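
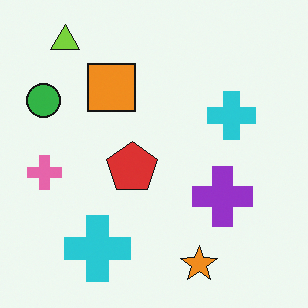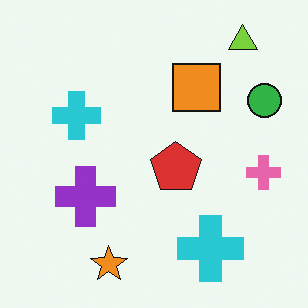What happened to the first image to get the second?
This is the original image flipped horizontally (left ↔ right).

The green circle is in the top-left of the first image and the top-right of the second — shapes on opposite sides of the vertical midline have swapped in a mirror flip.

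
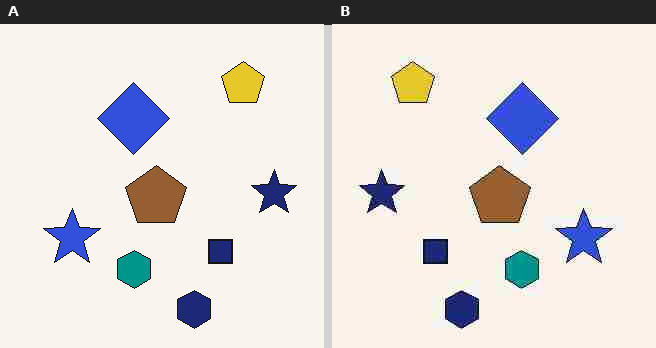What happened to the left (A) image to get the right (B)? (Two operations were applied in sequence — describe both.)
Degraded with heavy JPEG compression, then flipped horizontally (left ↔ right).

Blocky 8×8 compression artifacts appear around shape edges and the flat background shows ringing — characteristic JPEG degradation. The navy star is in the right of the left (A) image and the left of the right (B) — shapes on opposite sides of the vertical midline have swapped in a mirror flip.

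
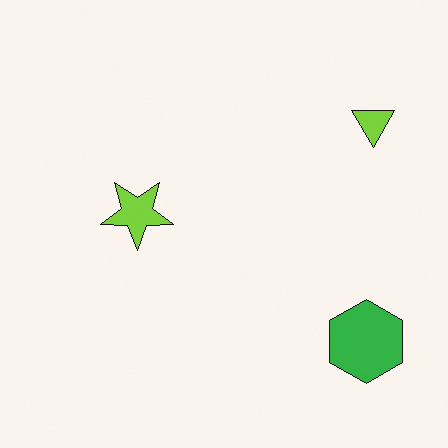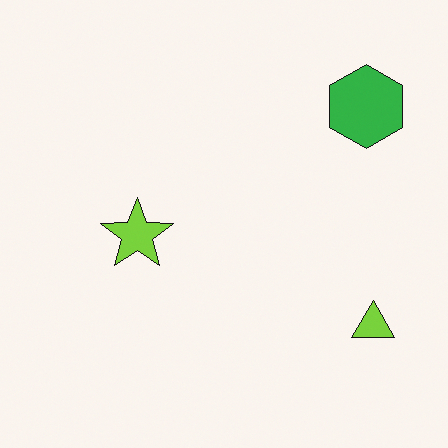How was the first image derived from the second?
Flipped vertically (top ↔ bottom).

The green hexagon is in the top-right of the second image and the bottom-right of the first — shapes on opposite sides of the horizontal midline have swapped in a mirror flip.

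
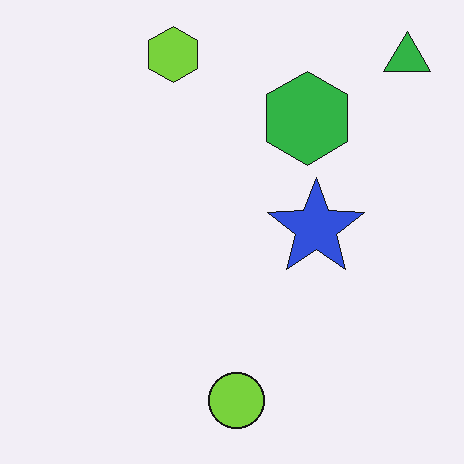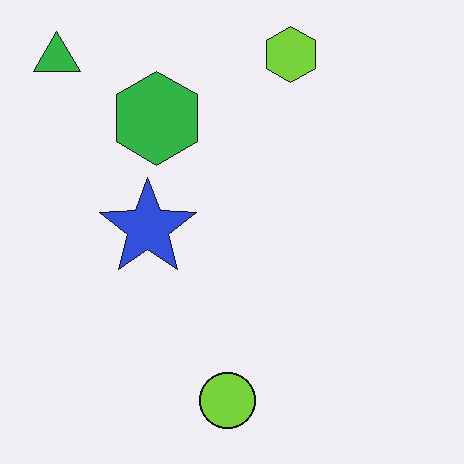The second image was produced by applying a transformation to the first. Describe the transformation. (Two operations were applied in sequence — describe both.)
The second image is the first flipped horizontally (left ↔ right), then given moderate JPEG compression.

The green triangle is in the top-right of the first image and the top-left of the second — shapes on opposite sides of the vertical midline have swapped in a mirror flip. Blocky 8×8 compression artifacts appear around shape edges and the flat background shows ringing — characteristic JPEG degradation.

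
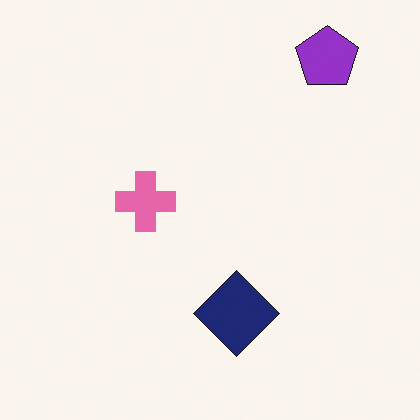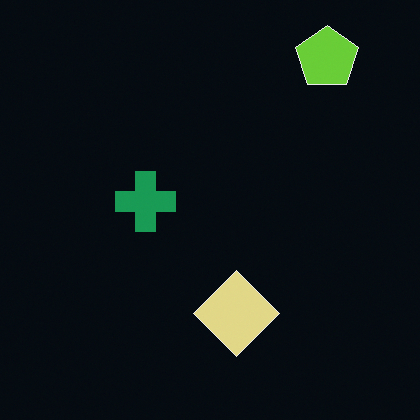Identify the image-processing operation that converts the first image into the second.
Color-inverted (negative).

The light background has become dark and every shape's color is its complement — a photographic negative.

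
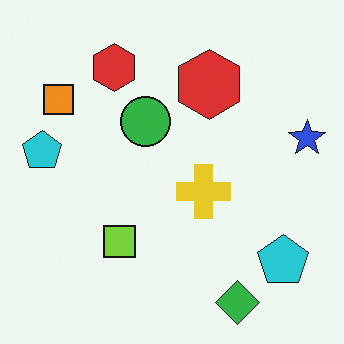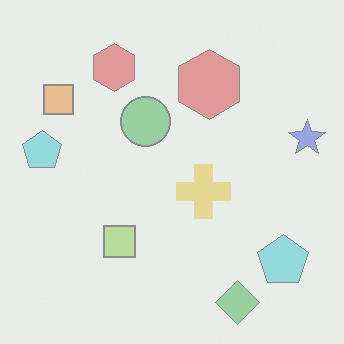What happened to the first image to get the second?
The second image is the first given much lower contrast.

Tones are pushed toward mid-grey across the whole image — a global contrast change.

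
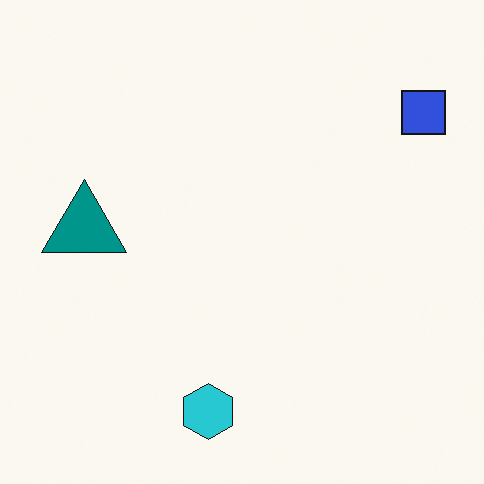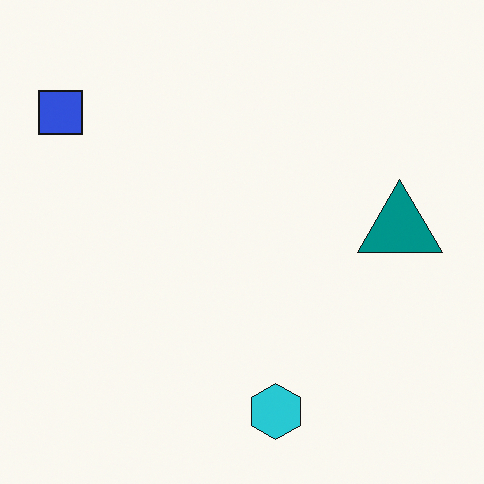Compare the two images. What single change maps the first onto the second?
The second image is the first flipped horizontally (left ↔ right).

The blue square is in the top-right of the first image and the top-left of the second — shapes on opposite sides of the vertical midline have swapped in a mirror flip.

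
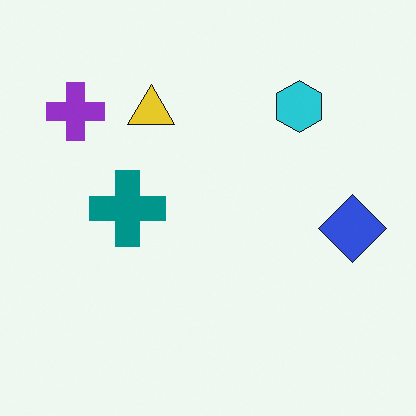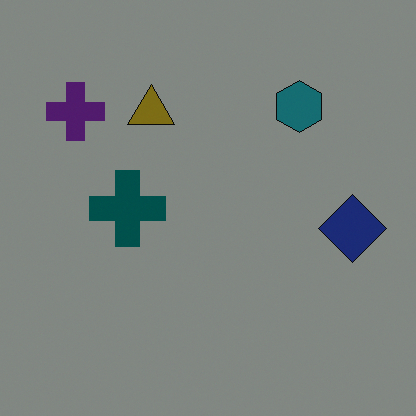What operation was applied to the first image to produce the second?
It was substantially darkened.

Every pixel — background and shapes alike — is uniformly darkened.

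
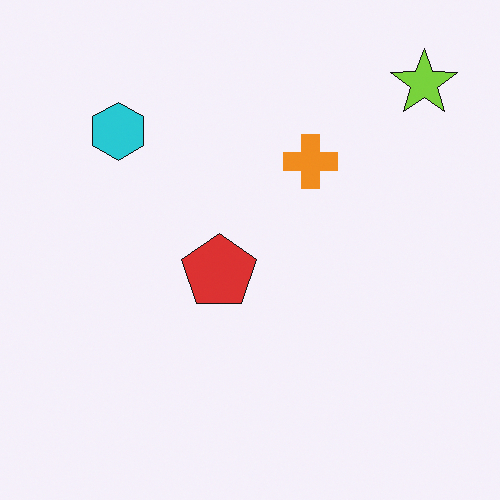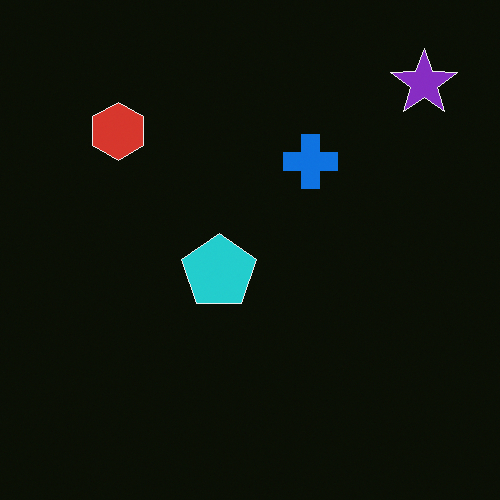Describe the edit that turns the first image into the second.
This is the original image color-inverted (negative).

The light background has become dark and every shape's color is its complement — a photographic negative.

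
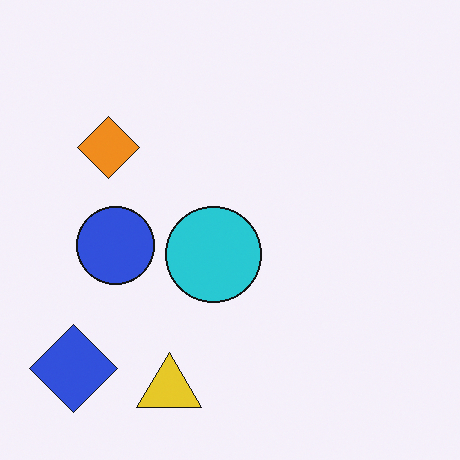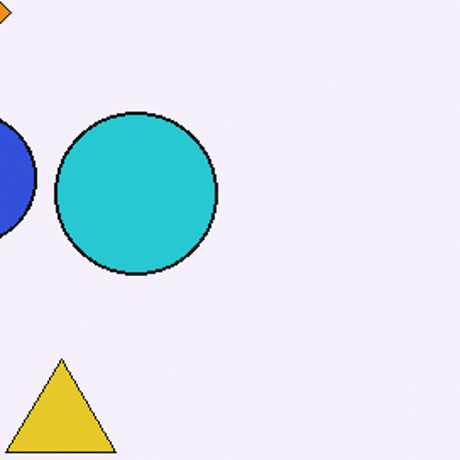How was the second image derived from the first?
It was cropped tightly and scaled back up.

The visible shapes are larger and the field of view is narrower; shapes near the original edges may be partly or wholly outside the frame — a crop-and-rescale.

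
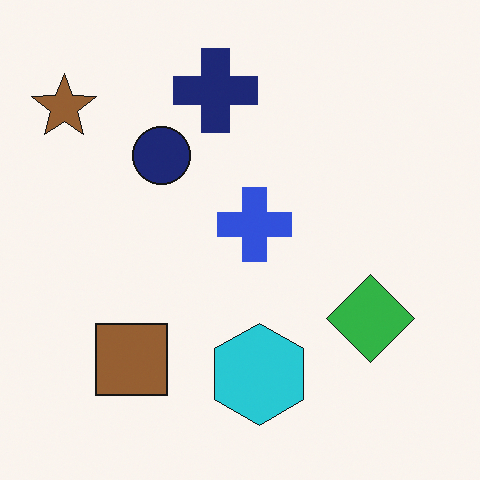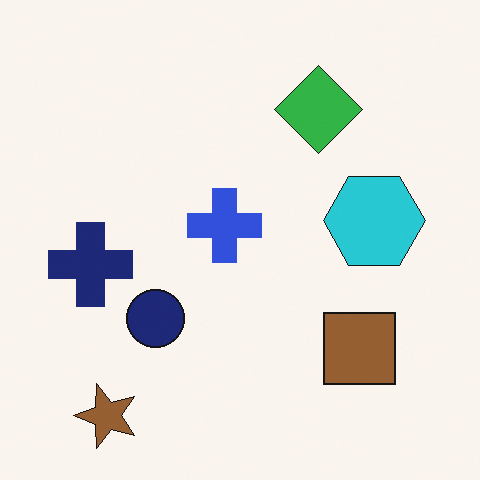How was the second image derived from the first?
This is the original image rotated 90° counter-clockwise.

The brown star sits in the top-left of the first image and the bottom-left of the second — consistent with a whole-image 90° counter-clockwise rotation.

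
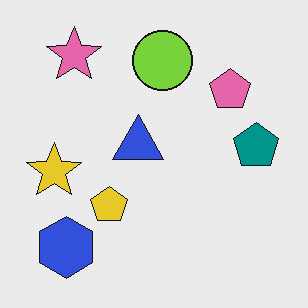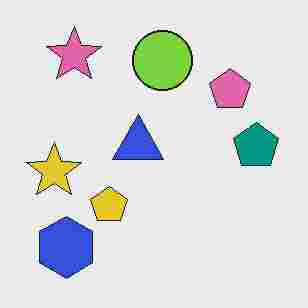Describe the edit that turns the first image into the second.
It was degraded with heavy JPEG compression.

Blocky 8×8 compression artifacts appear around shape edges and the flat background shows ringing — characteristic JPEG degradation.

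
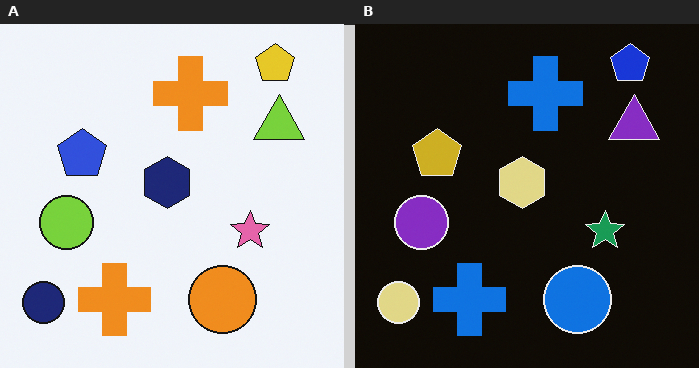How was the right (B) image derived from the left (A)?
Color-inverted (negative).

The light background has become dark and every shape's color is its complement — a photographic negative.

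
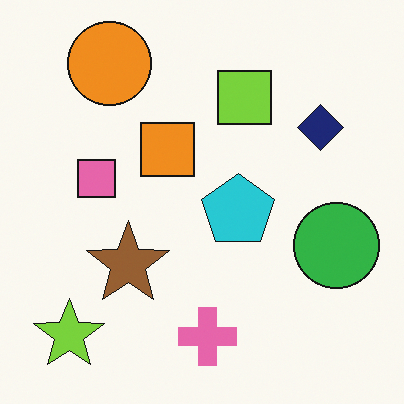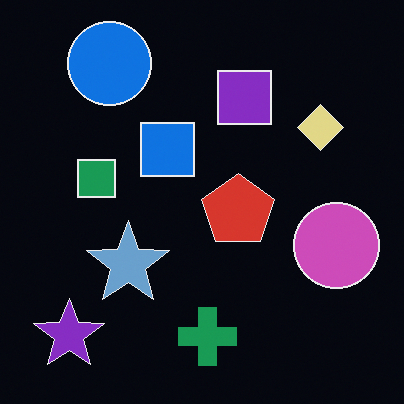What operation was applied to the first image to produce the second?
The transformation is: color-inverted (negative).

The light background has become dark and every shape's color is its complement — a photographic negative.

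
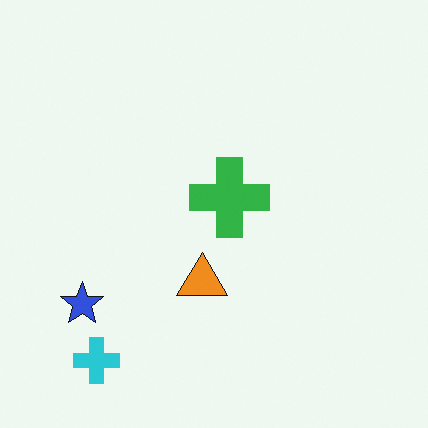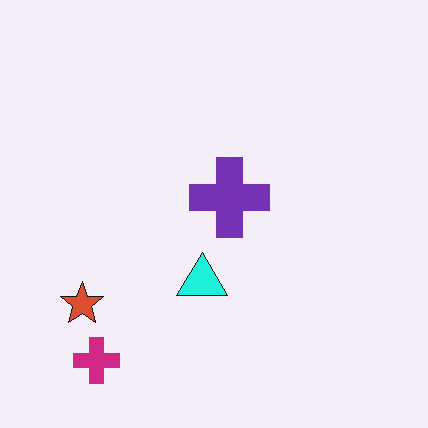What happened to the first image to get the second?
It was hue-shifted through roughly a third of the color wheel.

Every shape's color has rotated by the same amount around the hue wheel — a uniform hue shift.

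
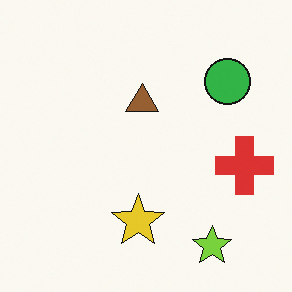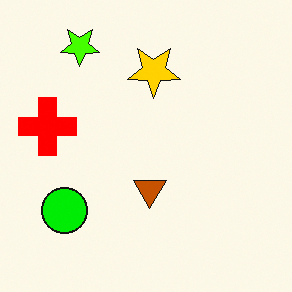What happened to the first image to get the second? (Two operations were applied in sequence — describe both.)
It was rotated 180°, then made much more vivid (saturation change).

The lime star sits in the bottom-right of the first image and the top-left of the second — consistent with a whole-image 180° rotation. All colors are more vivid — a global saturation change.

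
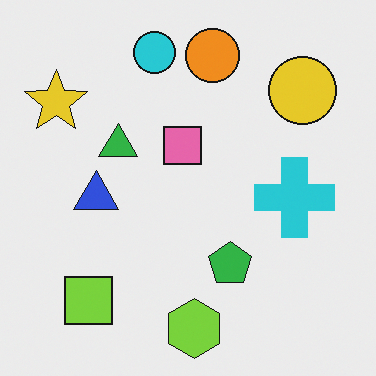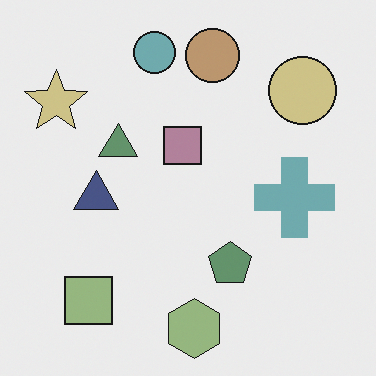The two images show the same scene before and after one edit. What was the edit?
It was heavily desaturated.

All colors are more muted and greyish — a global saturation change.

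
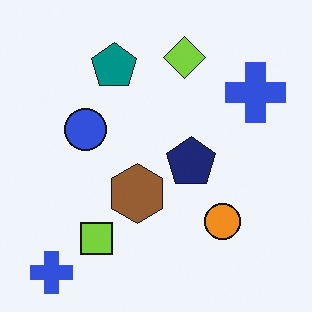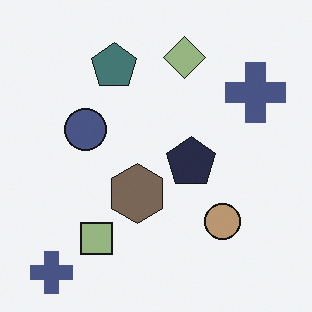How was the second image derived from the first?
It was made much more muted (saturation change).

All colors are more muted and greyish — a global saturation change.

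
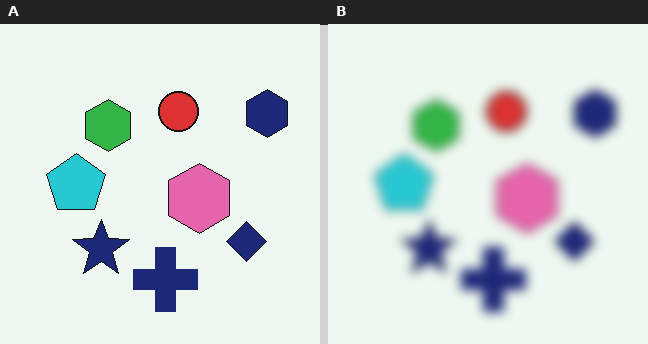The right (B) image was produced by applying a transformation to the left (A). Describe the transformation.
It was strongly gaussian-blurred.

Shape edges and outlines are uniformly softened across the whole image.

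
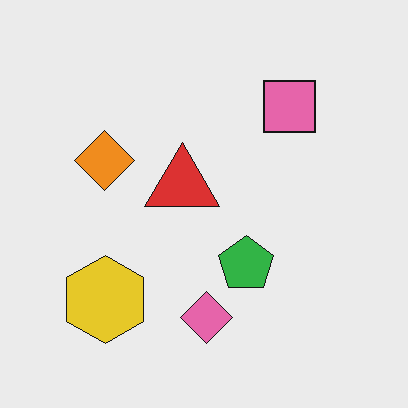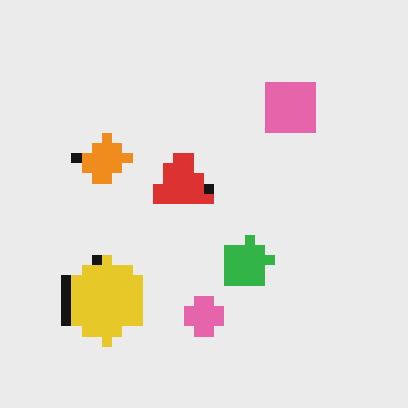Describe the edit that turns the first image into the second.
The image was heavily pixelated into large blocks.

Shapes are reduced to large square blocks; fine edges and outlines are lost — a downscale-then-upscale (mosaic) effect.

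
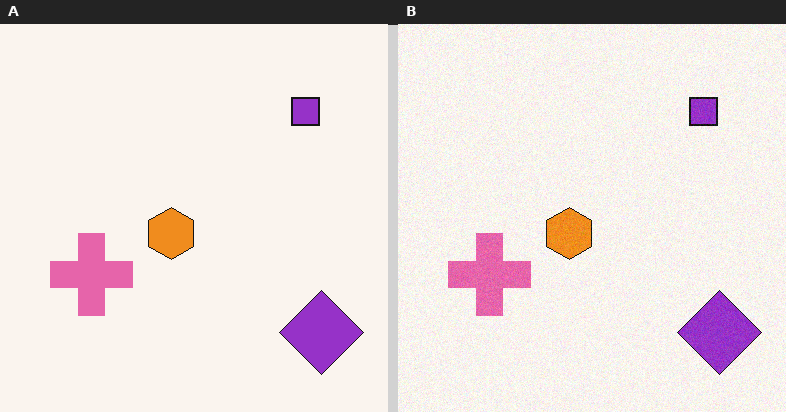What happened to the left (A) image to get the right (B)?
This is the original image degraded with subtle gaussian noise.

Random speckle covers the whole image, including the flat background.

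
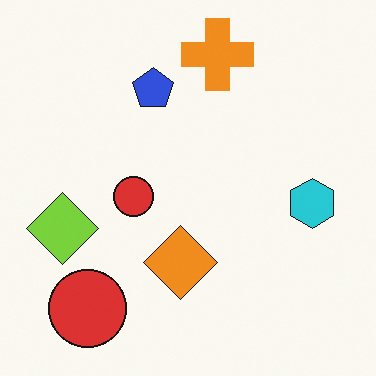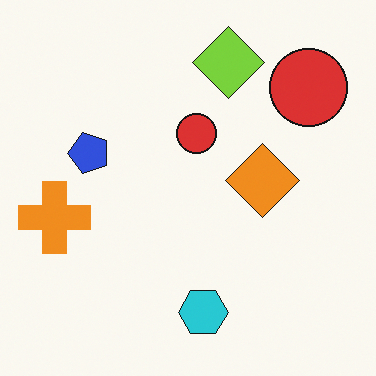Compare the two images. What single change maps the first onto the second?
This is the original image transposed (reflected across the top-left ↔ bottom-right diagonal).

Shapes have swapped their row and column positions — what was in the top-right is now in the bottom-left — a diagonal reflection.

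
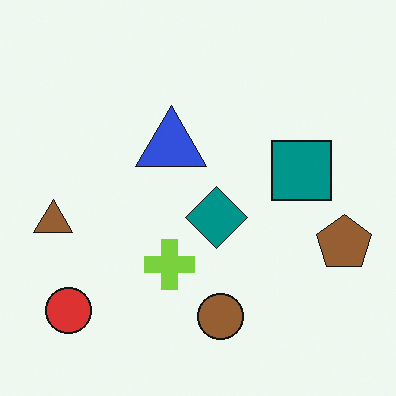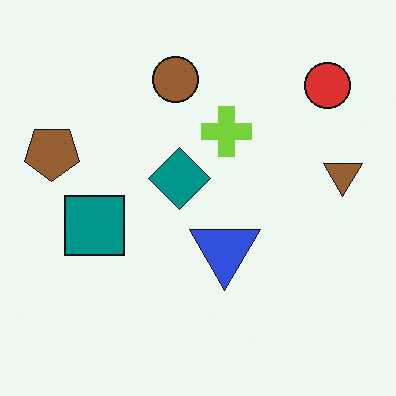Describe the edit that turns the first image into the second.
Rotated 180°.

The red circle sits in the bottom-left of the first image and the top-right of the second — consistent with a whole-image 180° rotation.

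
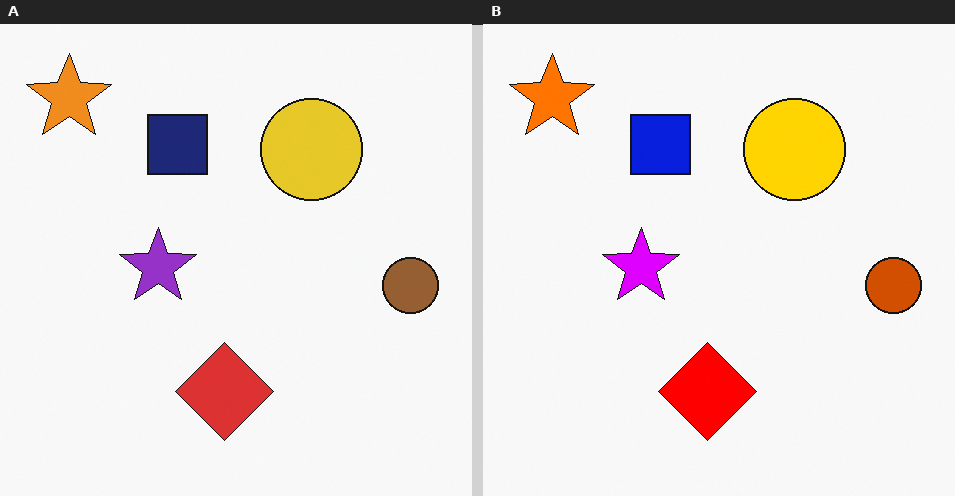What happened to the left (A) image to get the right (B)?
It was heavily oversaturated.

All colors are more vivid — a global saturation change.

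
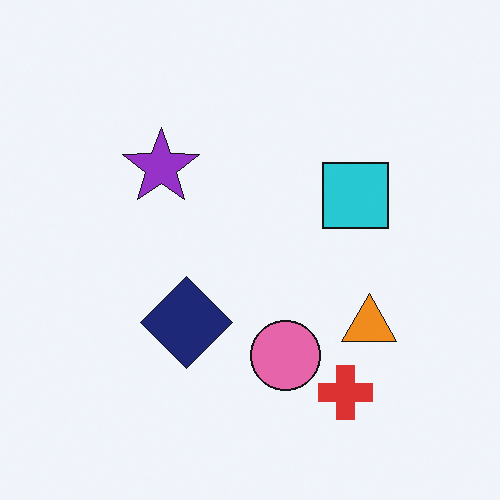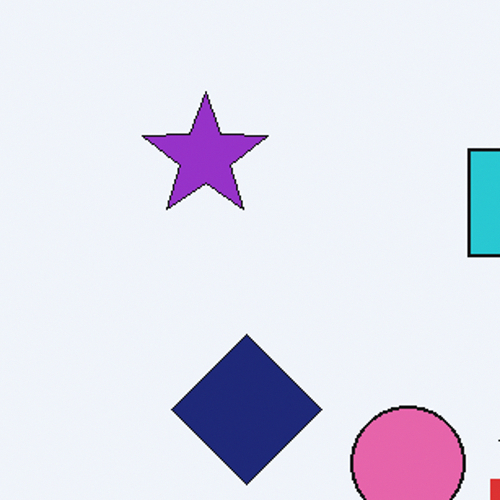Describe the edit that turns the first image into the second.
The transformation is: cropped to a noticeably smaller region and rescaled.

The visible shapes are larger and the field of view is narrower; shapes near the original edges may be partly or wholly outside the frame — a crop-and-rescale.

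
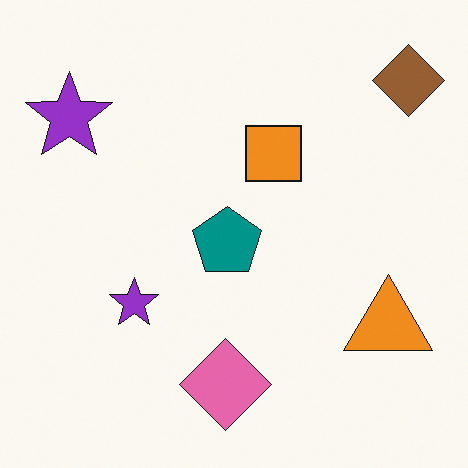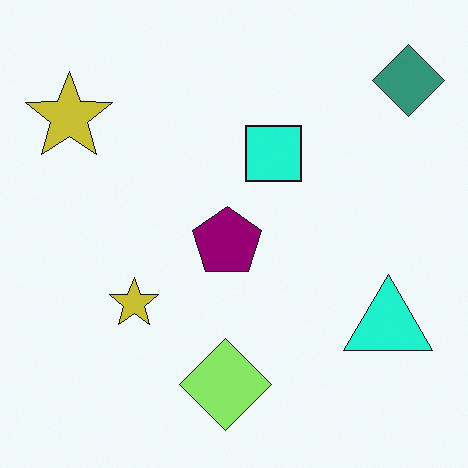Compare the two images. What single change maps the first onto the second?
The image was hue-shifted by a moderate amount.

Every shape's color has rotated by the same amount around the hue wheel — a uniform hue shift.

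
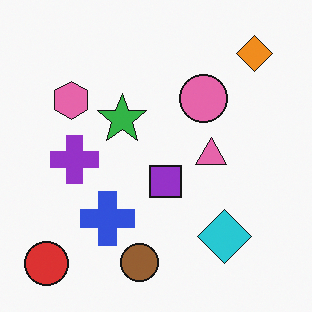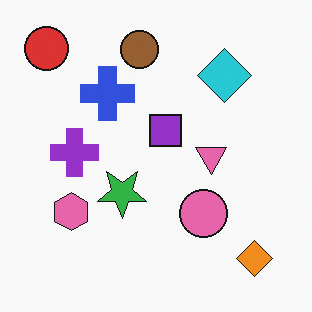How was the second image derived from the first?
This is the original image flipped vertically (top ↔ bottom).

The red circle is in the bottom-left of the first image and the top-left of the second — shapes on opposite sides of the horizontal midline have swapped in a mirror flip.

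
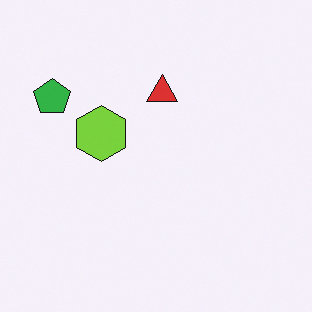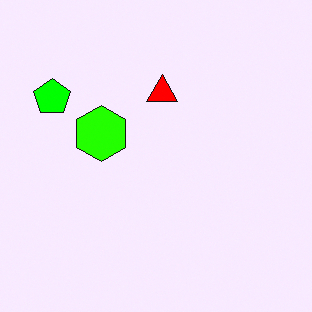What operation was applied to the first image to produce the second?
The transformation is: heavily oversaturated.

All colors are more vivid — a global saturation change.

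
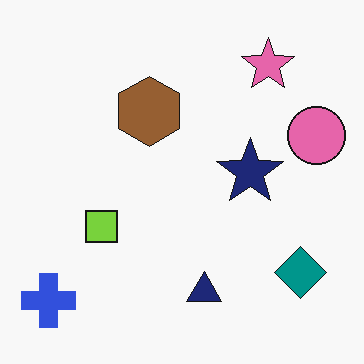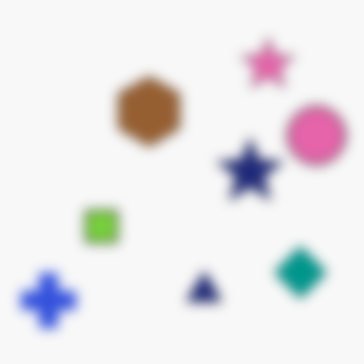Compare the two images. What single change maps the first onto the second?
It was strongly gaussian-blurred.

Shape edges and outlines are uniformly softened across the whole image.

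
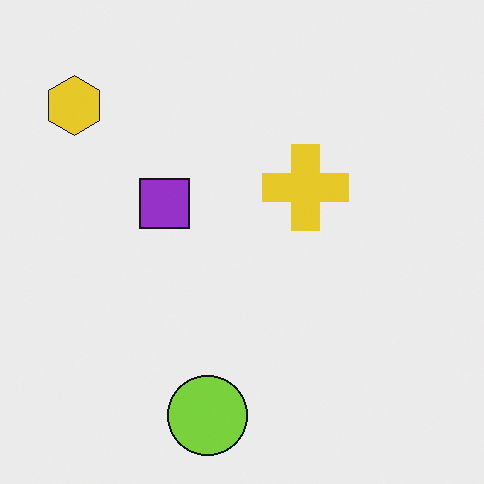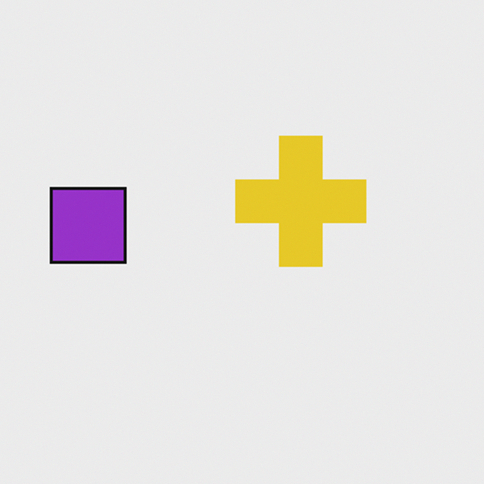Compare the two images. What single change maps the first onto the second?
This is the original image cropped slightly and scaled back up.

The visible shapes are larger and the field of view is narrower; shapes near the original edges may be partly or wholly outside the frame — a crop-and-rescale.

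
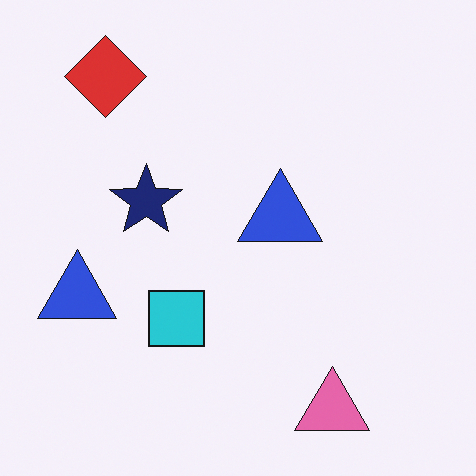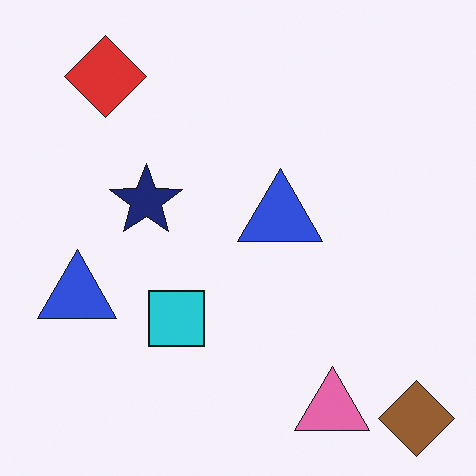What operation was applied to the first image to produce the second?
The image was overlaid with an additional brown diamond.

A brown diamond appears in the second image that is absent from the first.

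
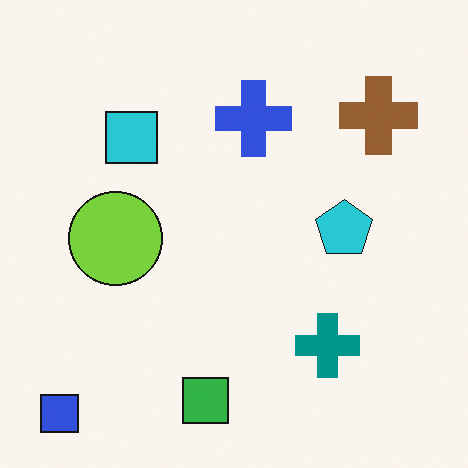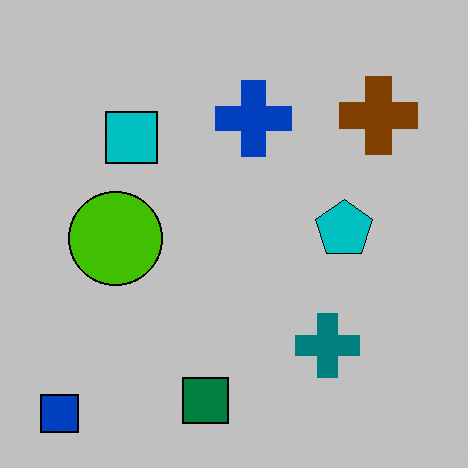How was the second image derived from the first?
Aggressively posterized.

Each flat color has snapped to a coarser quantized level — most visibly, the near-white background has dropped to a flat grey.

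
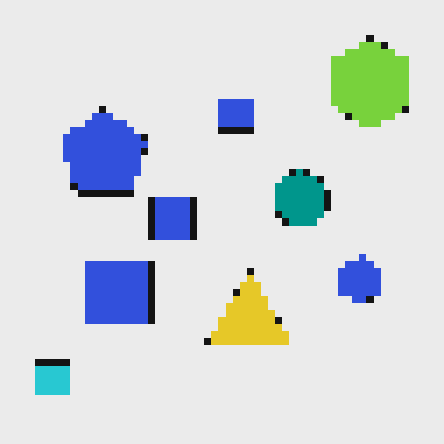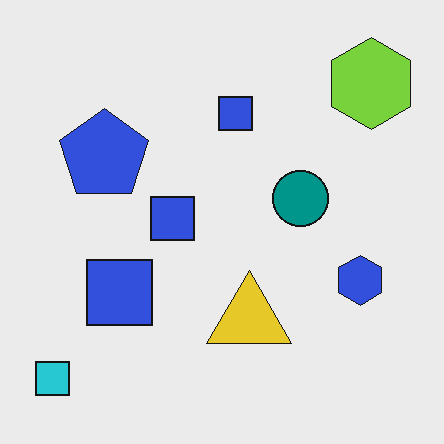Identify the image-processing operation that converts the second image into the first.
This is the original image pixelated into visible square blocks.

Shapes are reduced to large square blocks; fine edges and outlines are lost — a downscale-then-upscale (mosaic) effect.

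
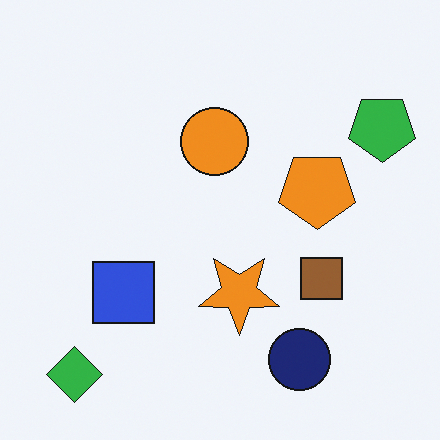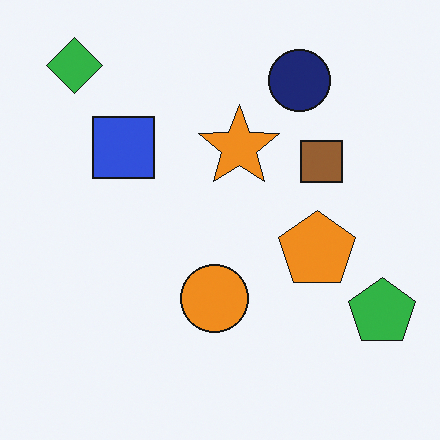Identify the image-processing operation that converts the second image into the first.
The first image is the second flipped vertically (top ↔ bottom).

The green diamond is in the top-left of the second image and the bottom-left of the first — shapes on opposite sides of the horizontal midline have swapped in a mirror flip.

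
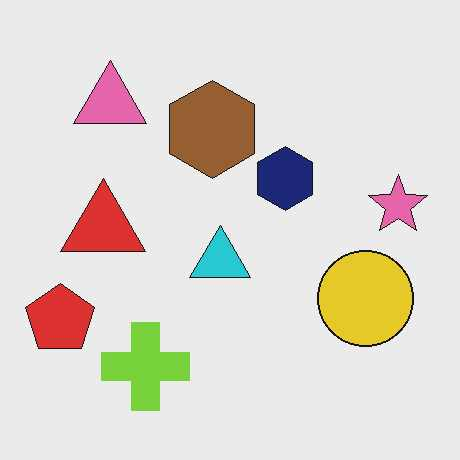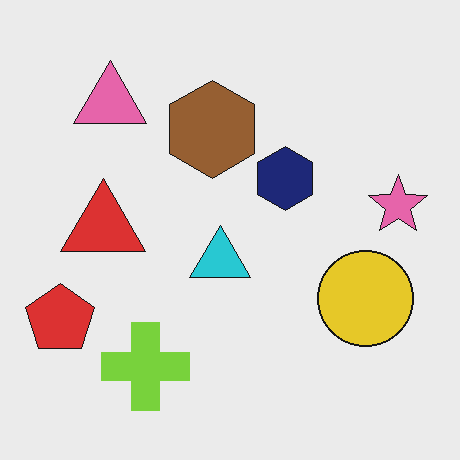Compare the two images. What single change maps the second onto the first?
JPEG-compressed with visible artifacts.

Blocky 8×8 compression artifacts appear around shape edges and the flat background shows ringing — characteristic JPEG degradation.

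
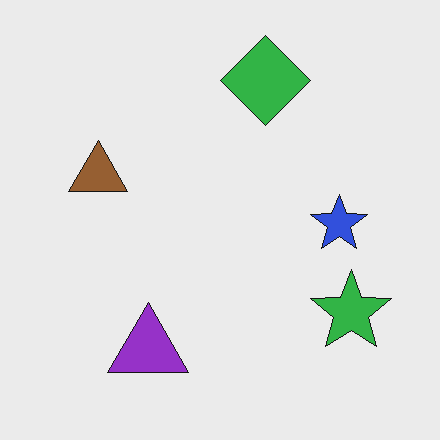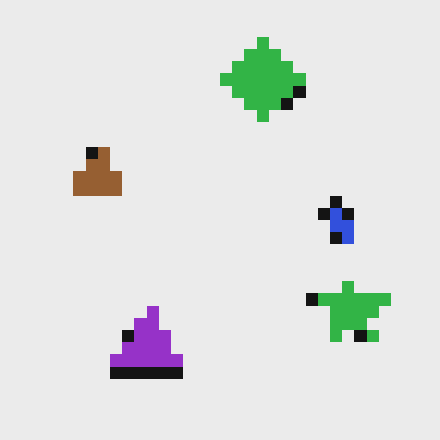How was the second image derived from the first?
This is the original image heavily pixelated into large blocks.

Shapes are reduced to large square blocks; fine edges and outlines are lost — a downscale-then-upscale (mosaic) effect.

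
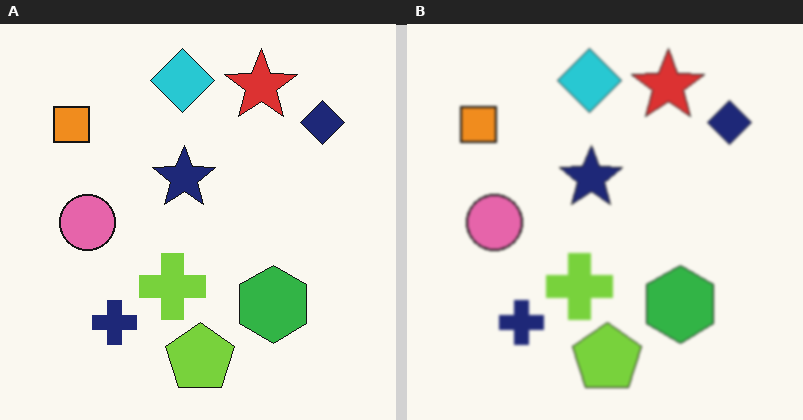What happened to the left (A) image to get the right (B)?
Given a subtle gaussian blur.

Shape edges and outlines are uniformly softened across the whole image.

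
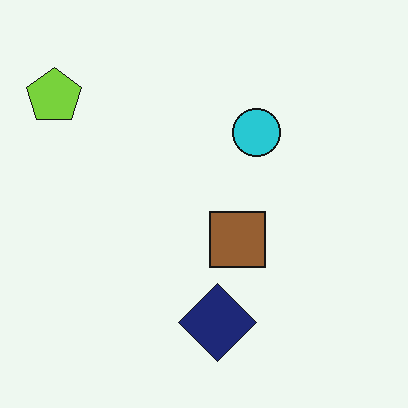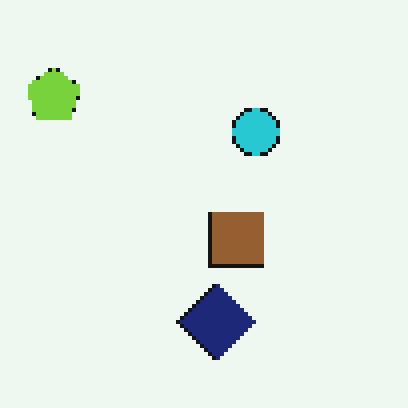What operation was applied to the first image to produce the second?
This is the original image lightly pixelated (a mild mosaic effect).

Shapes are reduced to large square blocks; fine edges and outlines are lost — a downscale-then-upscale (mosaic) effect.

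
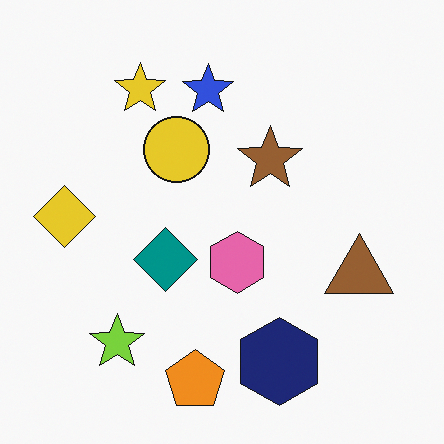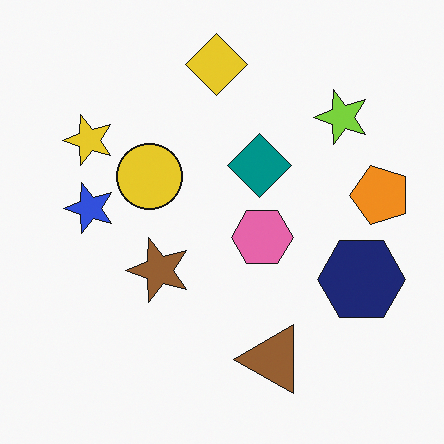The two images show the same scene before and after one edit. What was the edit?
Transposed (reflected across the top-left ↔ bottom-right diagonal).

Shapes have swapped their row and column positions — what was in the top-right is now in the bottom-left — a diagonal reflection.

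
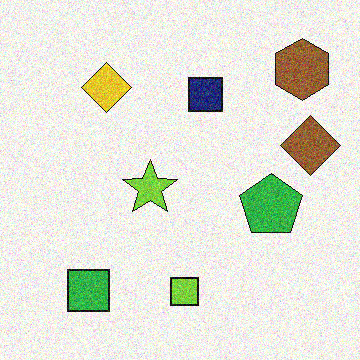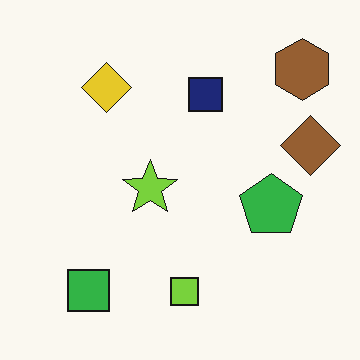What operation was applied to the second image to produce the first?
It was degraded with visible gaussian noise.

Random speckle covers the whole image, including the flat background.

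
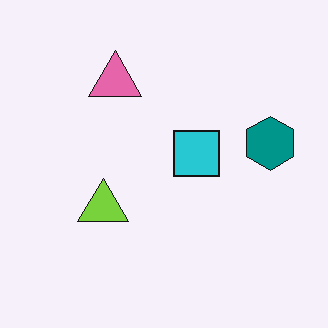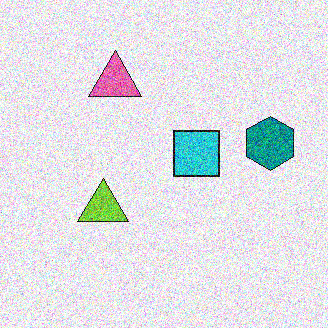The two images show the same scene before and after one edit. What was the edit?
This is the original image degraded with strong gaussian noise.

Random speckle covers the whole image, including the flat background.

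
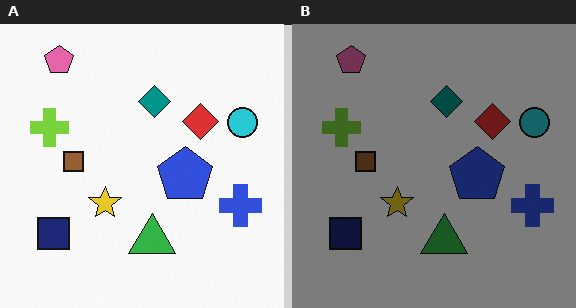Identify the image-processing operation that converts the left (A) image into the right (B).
This is the original image noticeably darkened.

Every pixel — background and shapes alike — is uniformly darkened.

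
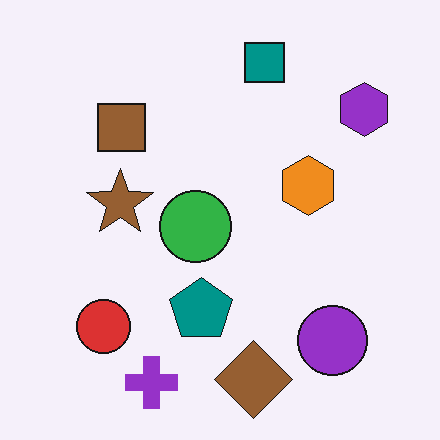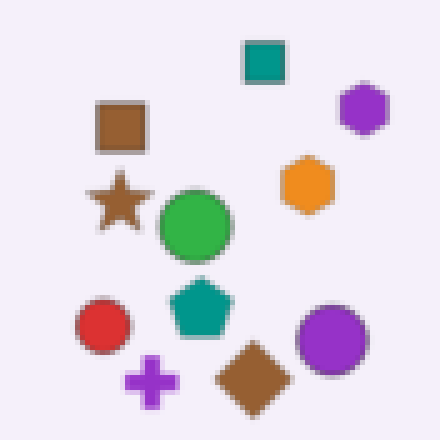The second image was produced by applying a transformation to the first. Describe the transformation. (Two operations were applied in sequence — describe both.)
It was lightly blurred, then mildly pixelated.

Shape edges and outlines are uniformly softened across the whole image. Shapes are reduced to large square blocks; fine edges and outlines are lost — a downscale-then-upscale (mosaic) effect.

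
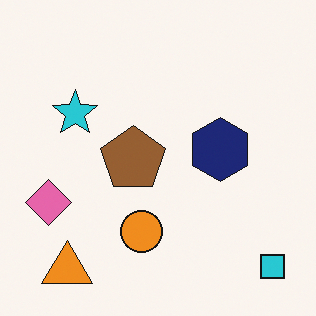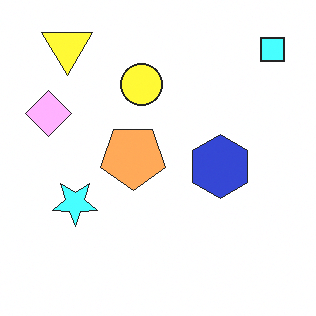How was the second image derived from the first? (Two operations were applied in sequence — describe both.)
The image was brightened a lot, then flipped vertically (top ↔ bottom).

Every pixel — background and shapes alike — is uniformly brightened. The orange triangle is in the bottom-left of the first image and the top-left of the second — shapes on opposite sides of the horizontal midline have swapped in a mirror flip.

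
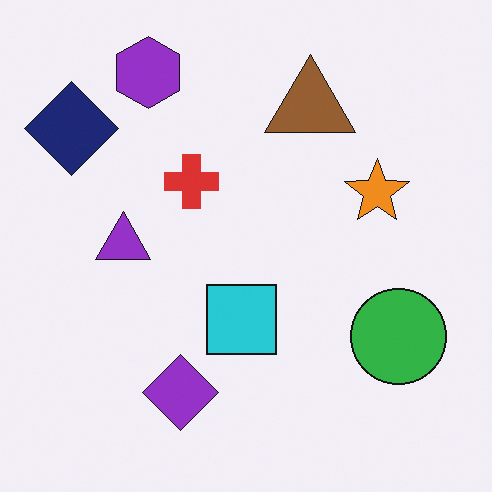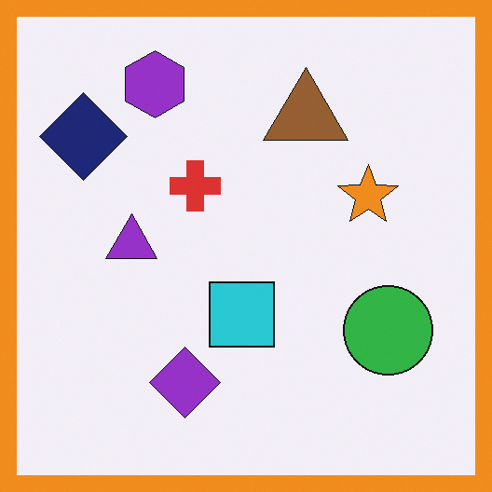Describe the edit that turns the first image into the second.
The transformation is: framed with a orange border.

A solid orange frame runs around the edge of the second image, with the content slightly shrunk inside it.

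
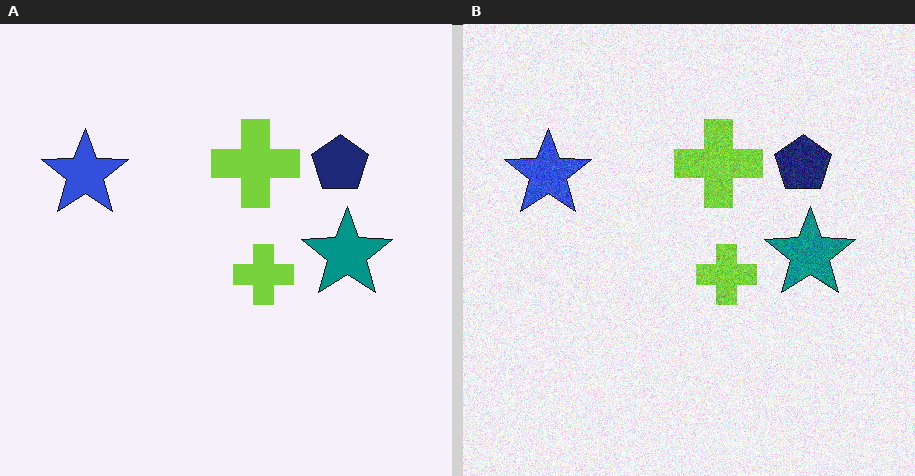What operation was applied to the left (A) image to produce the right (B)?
The right (B) image is the left (A) degraded with moderate additive noise.

Random speckle covers the whole image, including the flat background.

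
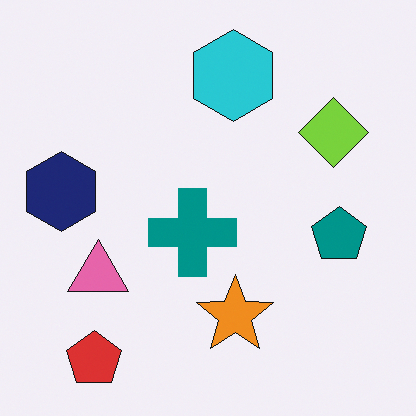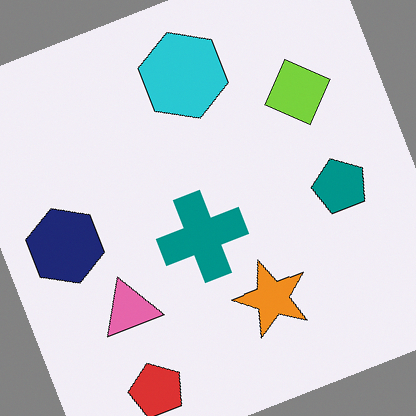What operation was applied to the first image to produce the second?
This is the original image rotated counter-clockwise by a moderate amount.

Every shape is tilted by the same angle and the image corners show triangular fill wedges — a whole-image rotation by a non-right angle.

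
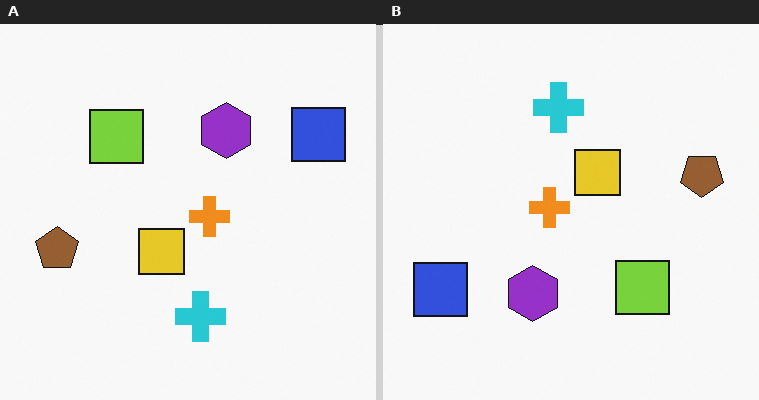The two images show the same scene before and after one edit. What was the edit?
Rotated 180°.

The blue square sits in the top-right of the left (A) image and the bottom-left of the right (B) — consistent with a whole-image 180° rotation.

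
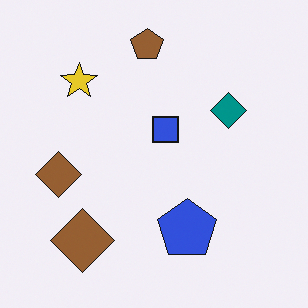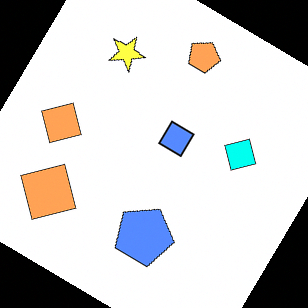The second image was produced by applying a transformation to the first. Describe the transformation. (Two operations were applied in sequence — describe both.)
The image was substantially brightened, then rotated clockwise by a large amount — several tens of degrees.

Every pixel — background and shapes alike — is uniformly brightened. Every shape is tilted by the same angle and the image corners show triangular fill wedges — a whole-image rotation by a non-right angle.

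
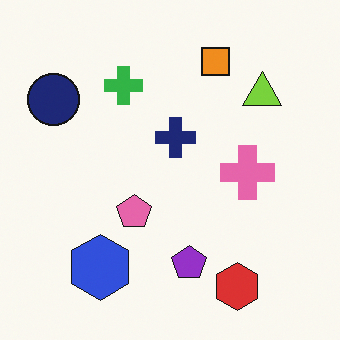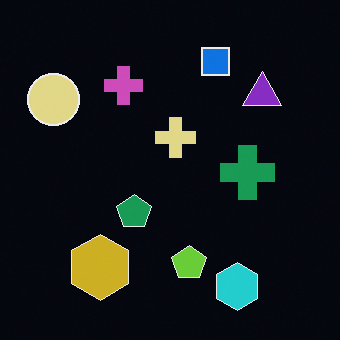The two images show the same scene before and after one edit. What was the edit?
The second image is the first color-inverted (negative).

The light background has become dark and every shape's color is its complement — a photographic negative.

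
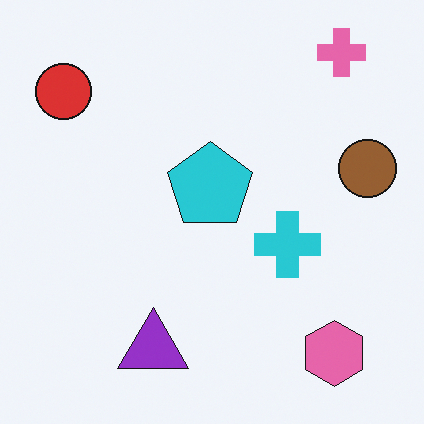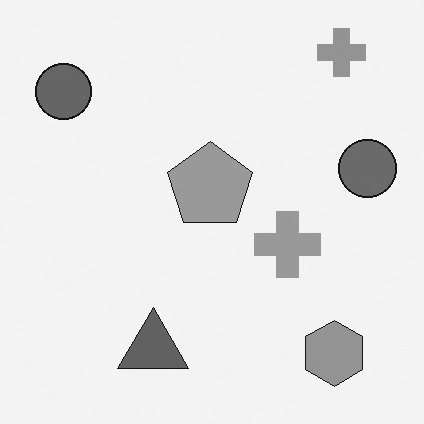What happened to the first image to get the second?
Converted to grayscale.

All color is removed — every shape is now a shade of grey.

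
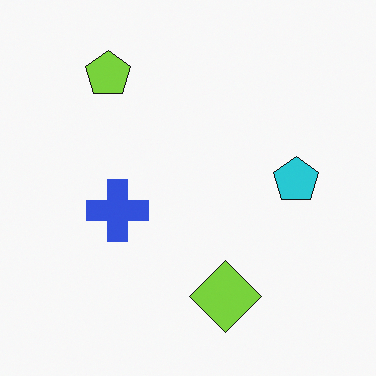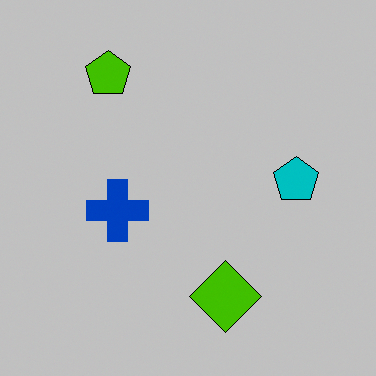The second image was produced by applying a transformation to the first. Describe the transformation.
The image was aggressively posterized.

Each flat color has snapped to a coarser quantized level — most visibly, the near-white background has dropped to a flat grey.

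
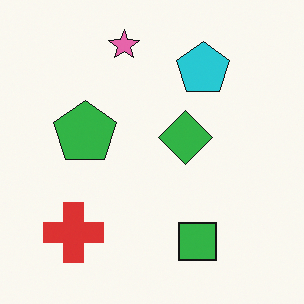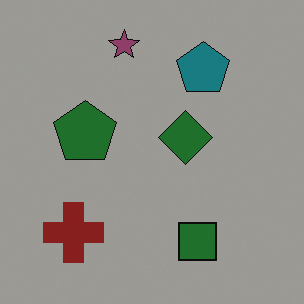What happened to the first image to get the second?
The image was darkened a lot.

Every pixel — background and shapes alike — is uniformly darkened.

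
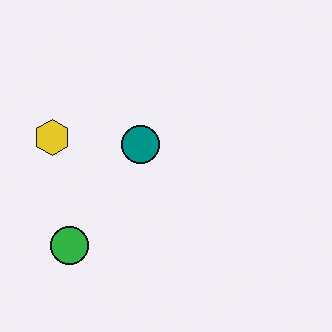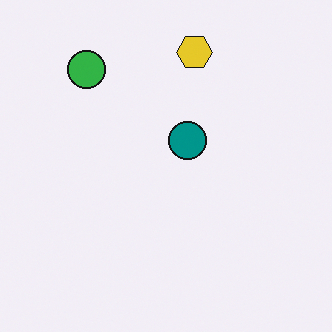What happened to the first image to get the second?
This is the original image rotated 90° clockwise.

The green circle sits in the bottom-left of the first image and the top-left of the second — consistent with a whole-image 90° clockwise rotation.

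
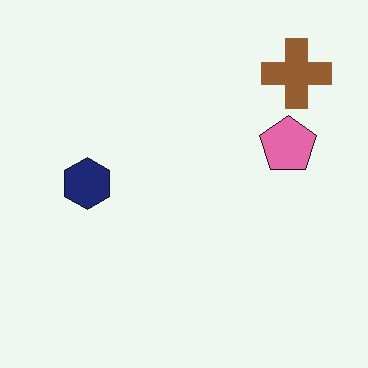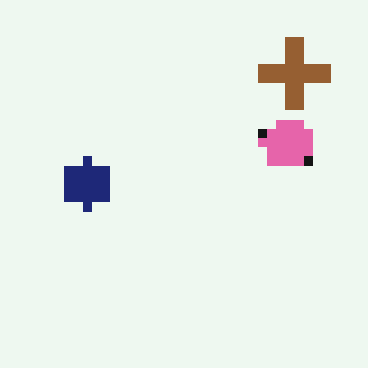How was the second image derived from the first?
It was heavily pixelated into large blocks.

Shapes are reduced to large square blocks; fine edges and outlines are lost — a downscale-then-upscale (mosaic) effect.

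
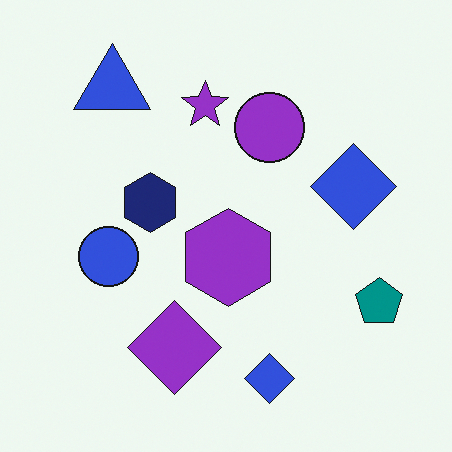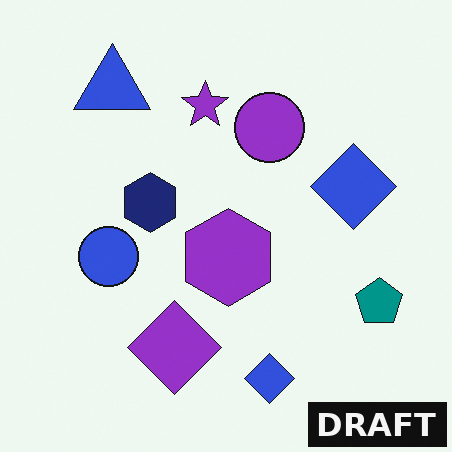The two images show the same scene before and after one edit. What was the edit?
Watermarked with the text "DRAFT" in the lower-right corner.

A dark label reading "DRAFT" appears in the lower-right corner.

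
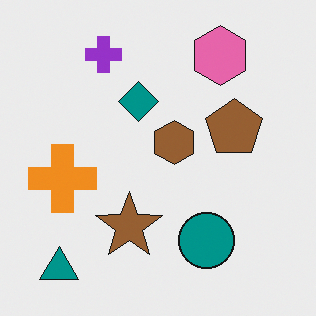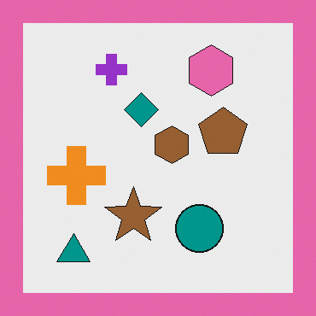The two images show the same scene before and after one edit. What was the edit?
The second image is the first framed with a pink border.

A solid pink frame runs around the edge of the second image, with the content slightly shrunk inside it.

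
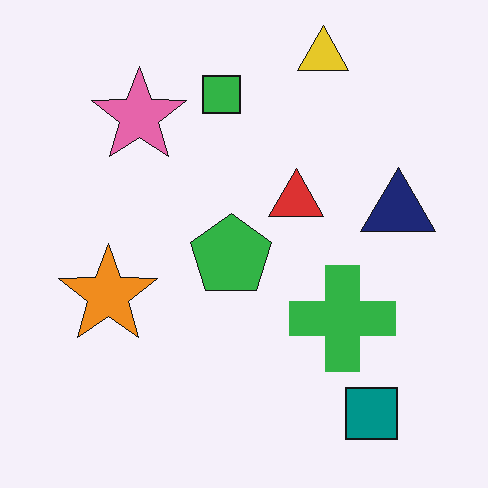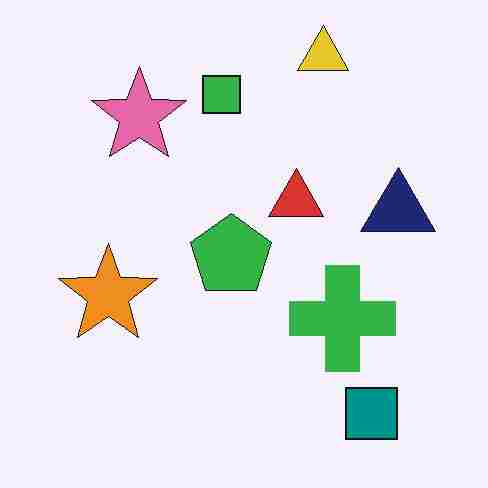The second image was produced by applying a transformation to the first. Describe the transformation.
The image was heavily JPEG-compressed with obvious blocking artifacts.

Blocky 8×8 compression artifacts appear around shape edges and the flat background shows ringing — characteristic JPEG degradation.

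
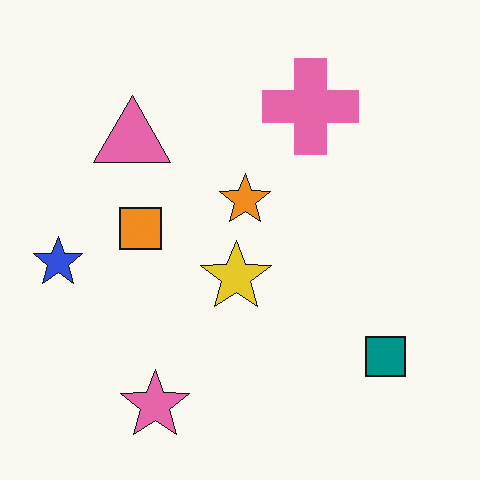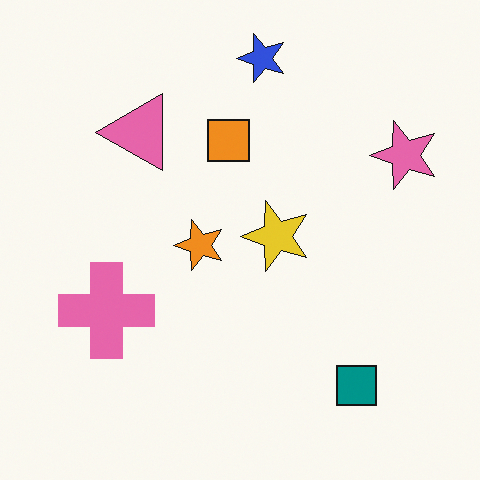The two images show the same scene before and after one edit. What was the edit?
The transformation is: transposed (reflected across the top-left ↔ bottom-right diagonal).

Shapes have swapped their row and column positions — what was in the top-right is now in the bottom-left — a diagonal reflection.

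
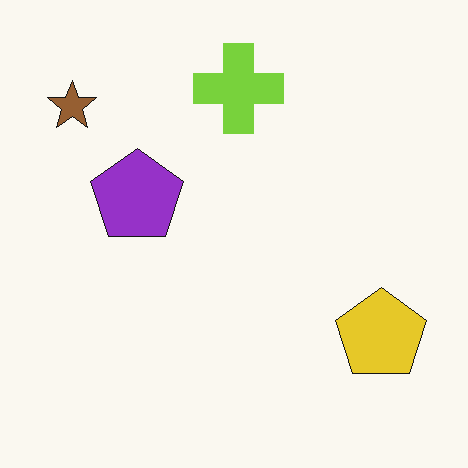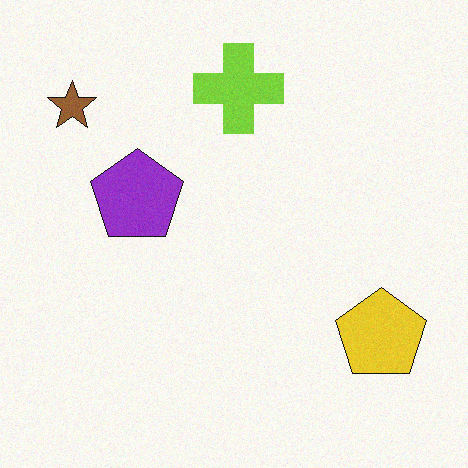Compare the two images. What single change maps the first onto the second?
The second image is the first degraded with a light layer of grain.

Random speckle covers the whole image, including the flat background.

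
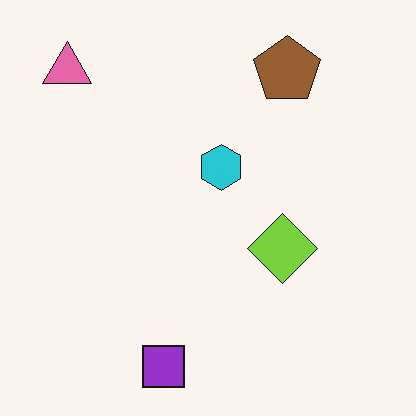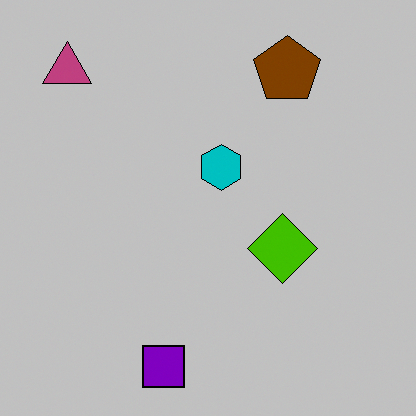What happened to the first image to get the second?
This is the original image heavily posterized to just a handful of flat colors.

Each flat color has snapped to a coarser quantized level — most visibly, the near-white background has dropped to a flat grey.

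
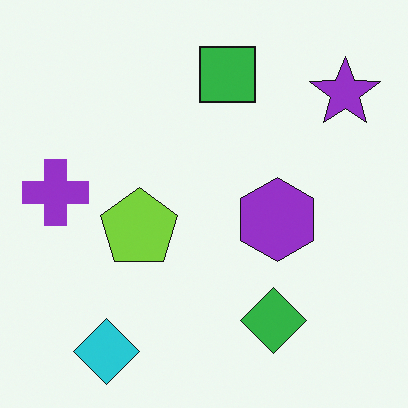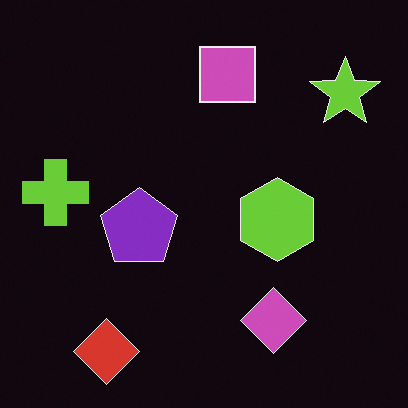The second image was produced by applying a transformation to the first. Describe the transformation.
The second image is the first color-inverted (negative).

The light background has become dark and every shape's color is its complement — a photographic negative.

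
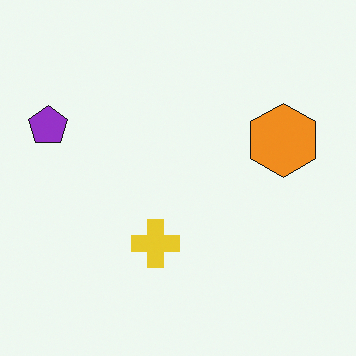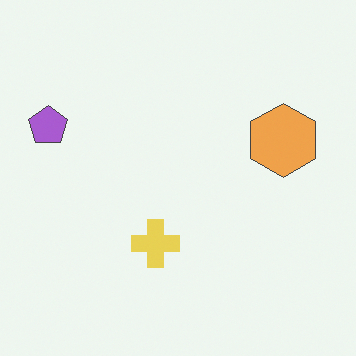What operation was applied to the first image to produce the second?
Given slightly reduced contrast.

Tones are pushed toward mid-grey across the whole image — a global contrast change.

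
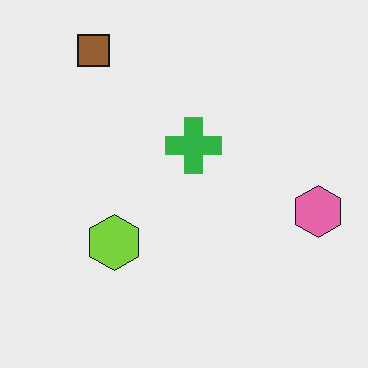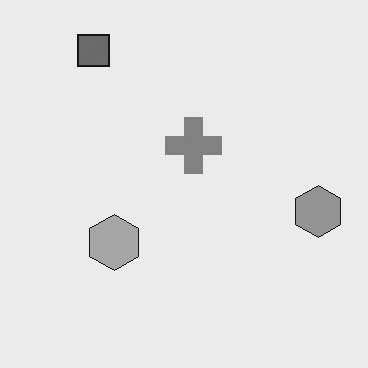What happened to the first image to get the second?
It was converted to grayscale.

All color is removed — every shape is now a shade of grey.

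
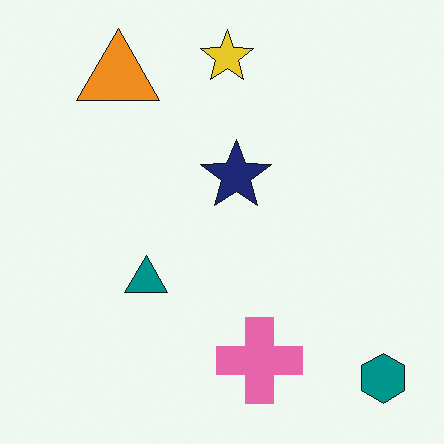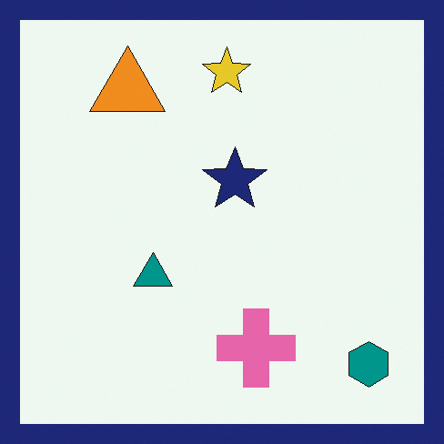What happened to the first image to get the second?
Framed with a navy border.

A solid navy frame runs around the edge of the second image, with the content slightly shrunk inside it.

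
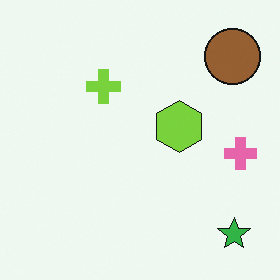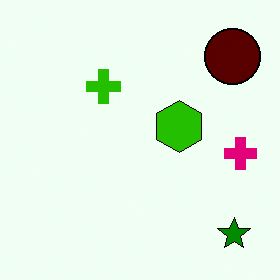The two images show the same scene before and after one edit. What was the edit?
Boosted in contrast.

Tones are pushed away from mid-grey across the whole image — a global contrast change.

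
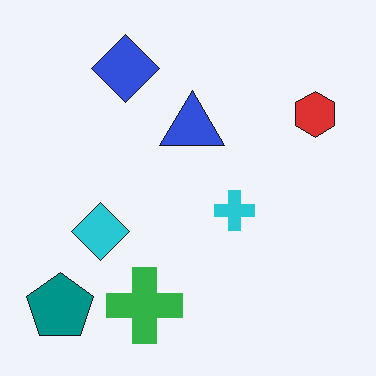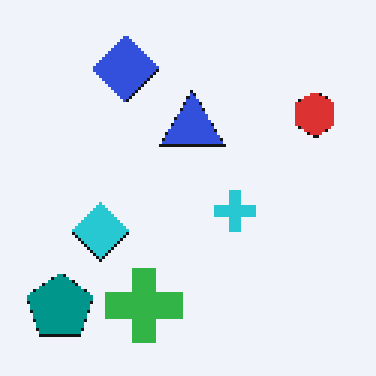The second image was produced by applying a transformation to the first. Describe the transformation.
The image was lightly pixelated (a mild mosaic effect).

Shapes are reduced to large square blocks; fine edges and outlines are lost — a downscale-then-upscale (mosaic) effect.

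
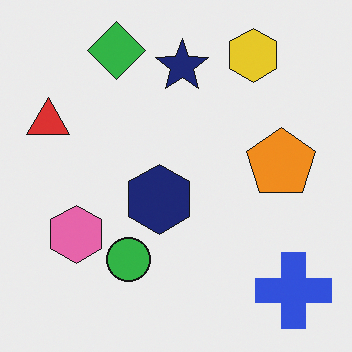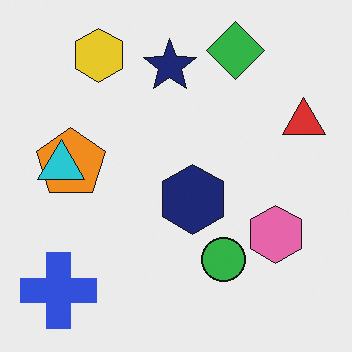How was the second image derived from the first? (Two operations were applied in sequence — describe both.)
The transformation is: flipped horizontally (left ↔ right), then overlaid with an additional cyan triangle.

The red triangle is in the left of the first image and the right of the second — shapes on opposite sides of the vertical midline have swapped in a mirror flip. A cyan triangle appears in the second image that is absent from the first.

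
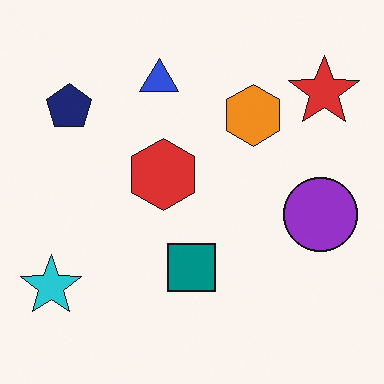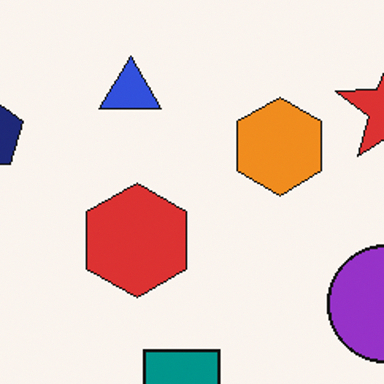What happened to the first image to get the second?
The second image is the first cropped to a modestly smaller region and rescaled.

The visible shapes are larger and the field of view is narrower; shapes near the original edges may be partly or wholly outside the frame — a crop-and-rescale.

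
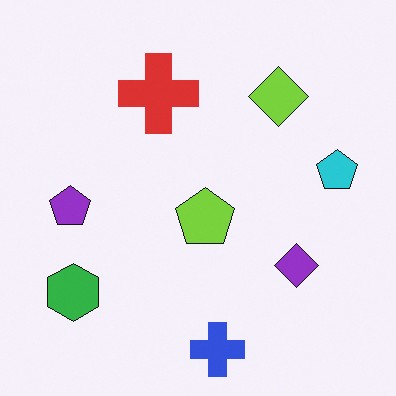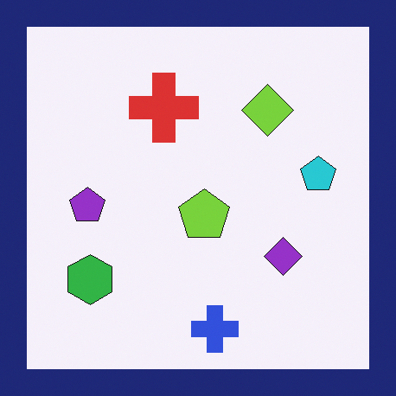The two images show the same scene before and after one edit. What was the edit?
The image was framed with a navy border.

A solid navy frame runs around the edge of the second image, with the content slightly shrunk inside it.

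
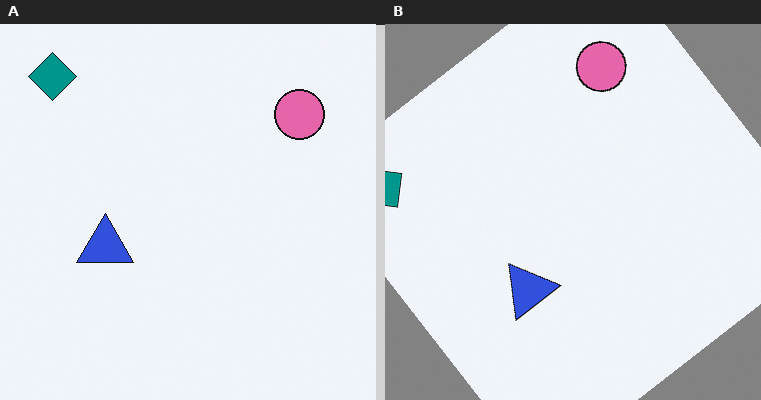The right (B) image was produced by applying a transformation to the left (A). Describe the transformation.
It was rotated counter-clockwise by a large amount — several tens of degrees.

Every shape is tilted by the same angle and the image corners show triangular fill wedges — a whole-image rotation by a non-right angle.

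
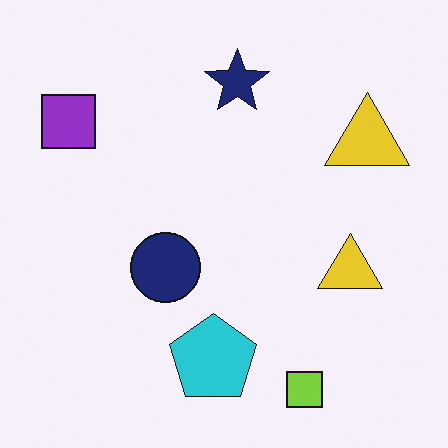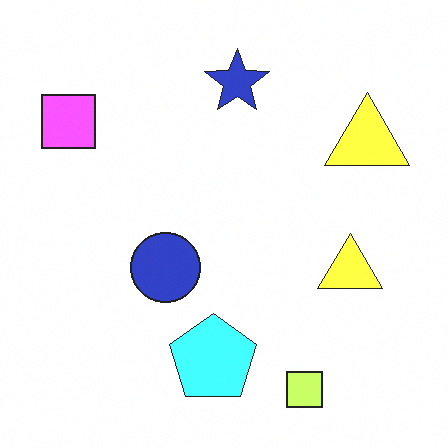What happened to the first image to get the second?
The image was brightened a lot.

Every pixel — background and shapes alike — is uniformly brightened.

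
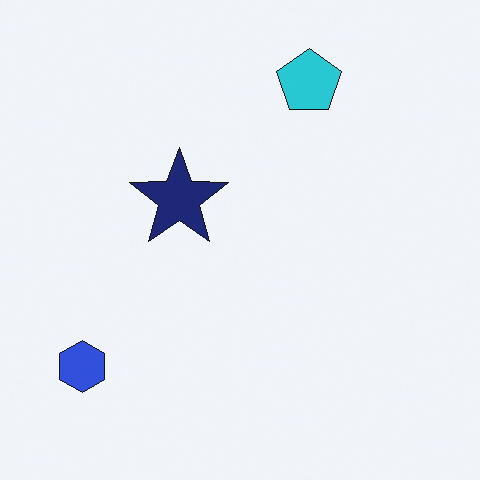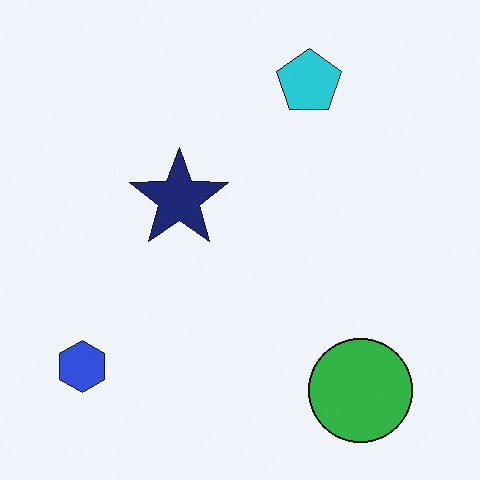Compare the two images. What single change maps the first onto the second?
The transformation is: overlaid with an additional green circle.

A green circle appears in the second image that is absent from the first.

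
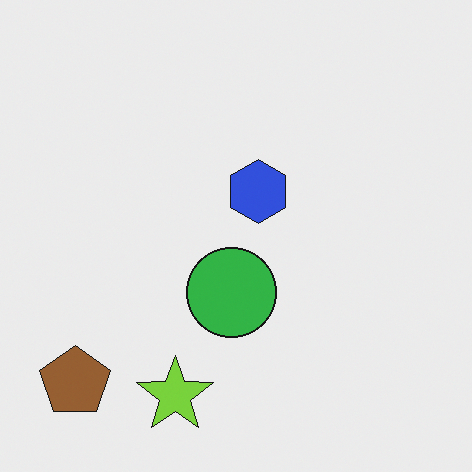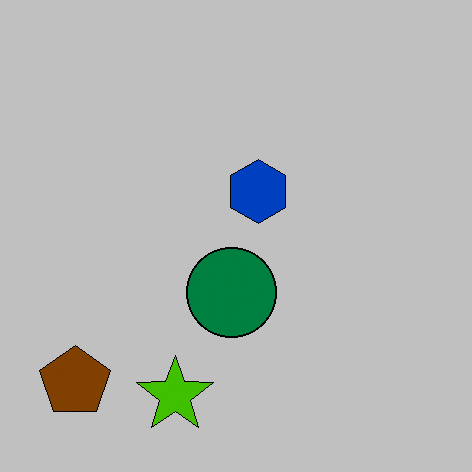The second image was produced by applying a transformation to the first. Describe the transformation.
The image was heavily posterized to just a handful of flat colors.

Each flat color has snapped to a coarser quantized level — most visibly, the near-white background has dropped to a flat grey.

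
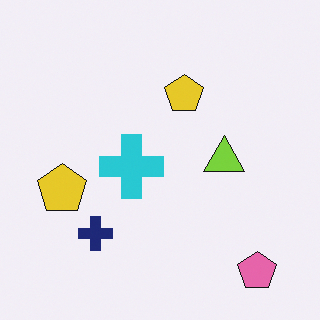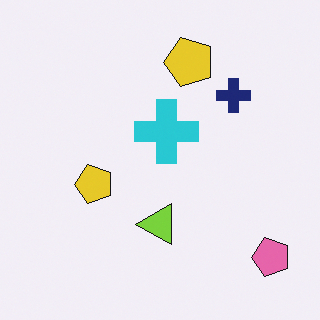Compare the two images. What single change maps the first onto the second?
Transposed (reflected across the top-left ↔ bottom-right diagonal).

Shapes have swapped their row and column positions — what was in the top-right is now in the bottom-left — a diagonal reflection.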